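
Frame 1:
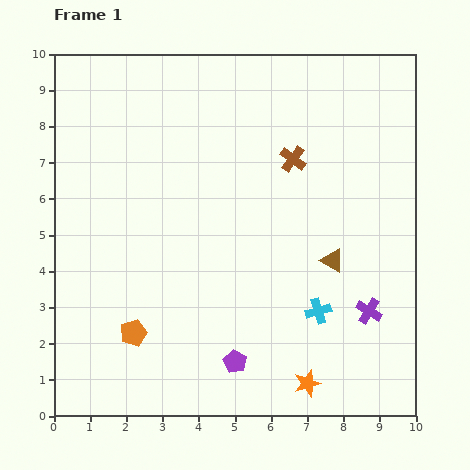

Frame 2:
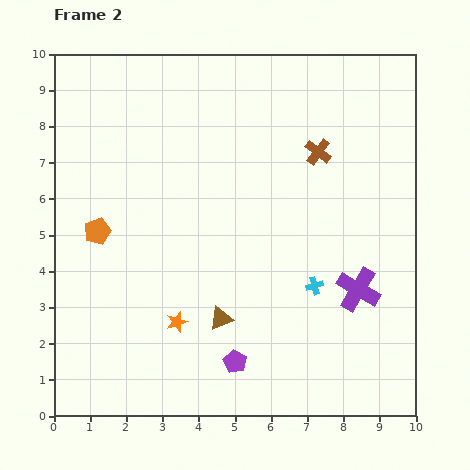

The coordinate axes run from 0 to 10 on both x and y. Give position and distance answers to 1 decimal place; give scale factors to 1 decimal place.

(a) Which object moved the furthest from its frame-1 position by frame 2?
the orange star

(moved 4.0; next 3.5)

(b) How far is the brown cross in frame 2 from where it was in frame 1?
0.7

The brown cross moved from (6.6, 7.1) to (7.3, 7.3), a distance of √(0.7² + 0.2²) ≈ 0.7.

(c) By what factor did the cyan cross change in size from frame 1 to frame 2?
0.7×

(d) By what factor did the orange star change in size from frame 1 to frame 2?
0.8×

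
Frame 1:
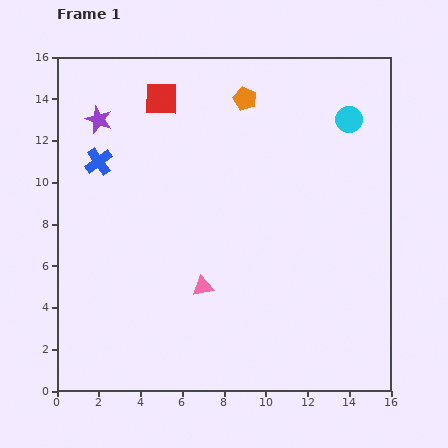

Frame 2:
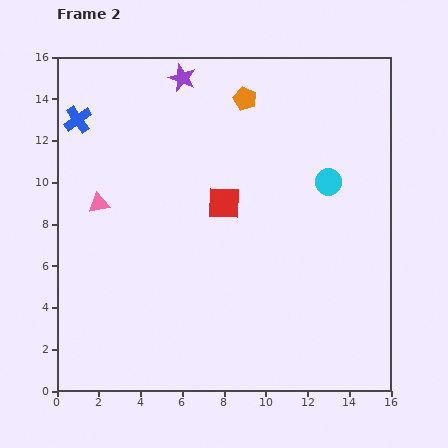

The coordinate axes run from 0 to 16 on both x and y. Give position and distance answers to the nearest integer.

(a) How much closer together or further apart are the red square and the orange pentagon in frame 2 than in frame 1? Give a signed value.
+1

Distance in frame 1: 4. Distance in frame 2: 5.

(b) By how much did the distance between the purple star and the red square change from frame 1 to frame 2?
+3

Distance in frame 1: 3. Distance in frame 2: 6.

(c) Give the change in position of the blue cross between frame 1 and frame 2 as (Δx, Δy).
(-1, 2)

The blue cross was at (2, 11) in frame 1 and (1, 13) in frame 2.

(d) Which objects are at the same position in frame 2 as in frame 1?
the orange pentagon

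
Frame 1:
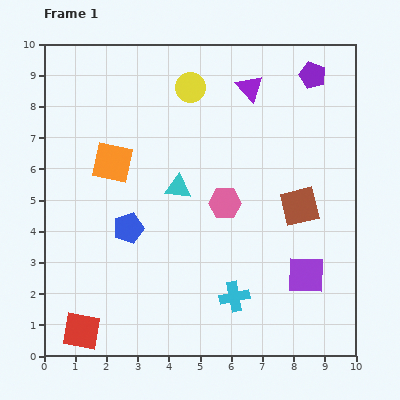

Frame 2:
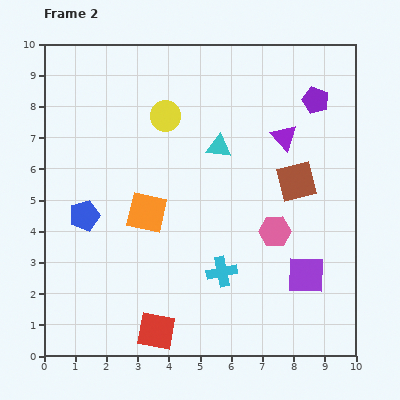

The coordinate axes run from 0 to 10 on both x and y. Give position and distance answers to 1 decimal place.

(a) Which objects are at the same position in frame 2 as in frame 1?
the purple square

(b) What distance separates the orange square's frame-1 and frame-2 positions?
1.9

The orange square moved from (2.2, 6.2) to (3.3, 4.6), a distance of √(1.1² + 1.6²) ≈ 1.9.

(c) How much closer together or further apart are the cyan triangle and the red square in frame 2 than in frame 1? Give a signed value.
+0.7

Distance in frame 1: 5.5. Distance in frame 2: 6.2.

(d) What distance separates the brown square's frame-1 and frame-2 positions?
0.8

The brown square moved from (8.2, 4.8) to (8.1, 5.6), a distance of √(0.1² + 0.8²) ≈ 0.8.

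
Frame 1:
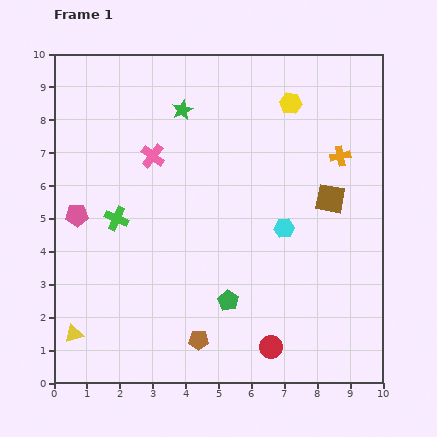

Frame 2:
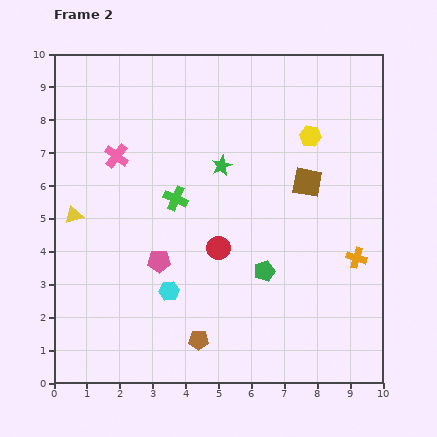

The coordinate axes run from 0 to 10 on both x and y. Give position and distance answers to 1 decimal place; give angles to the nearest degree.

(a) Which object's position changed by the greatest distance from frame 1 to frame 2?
the cyan hexagon

(moved 4.0; next 3.6)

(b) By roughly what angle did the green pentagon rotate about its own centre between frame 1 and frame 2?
24° clockwise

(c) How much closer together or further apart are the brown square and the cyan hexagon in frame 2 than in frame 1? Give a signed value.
+3.6

Distance in frame 1: 1.7. Distance in frame 2: 5.3.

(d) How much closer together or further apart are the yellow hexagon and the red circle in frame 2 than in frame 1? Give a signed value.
-3.0

Distance in frame 1: 7.4. Distance in frame 2: 4.4.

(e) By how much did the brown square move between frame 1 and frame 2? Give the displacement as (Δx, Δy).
(-0.7, 0.5)

The brown square was at (8.4, 5.6) in frame 1 and (7.7, 6.1) in frame 2.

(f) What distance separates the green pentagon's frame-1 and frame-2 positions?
1.4

The green pentagon moved from (5.3, 2.5) to (6.4, 3.4), a distance of √(1.1² + 0.9²) ≈ 1.4.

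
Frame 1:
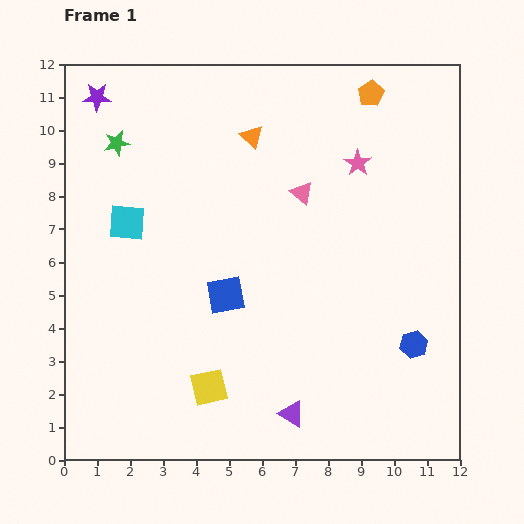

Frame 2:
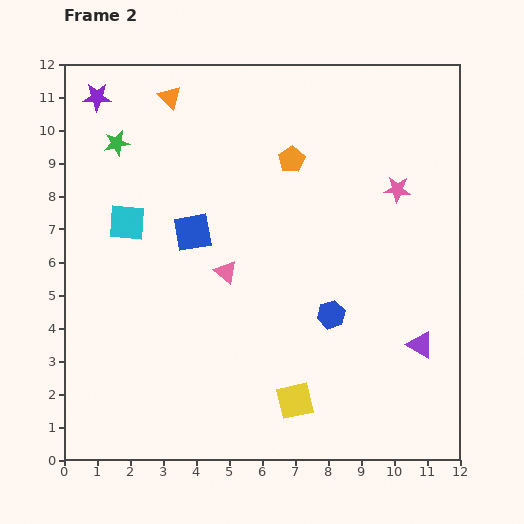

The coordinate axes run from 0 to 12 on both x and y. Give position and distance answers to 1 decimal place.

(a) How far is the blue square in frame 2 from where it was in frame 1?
2.1

The blue square moved from (4.9, 5.0) to (3.9, 6.9), a distance of √(1.0² + 1.9²) ≈ 2.1.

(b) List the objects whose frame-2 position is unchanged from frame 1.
the cyan square, the purple star, the green star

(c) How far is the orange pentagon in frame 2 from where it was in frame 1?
3.1

The orange pentagon moved from (9.3, 11.1) to (6.9, 9.1), a distance of √(2.4² + 2.0²) ≈ 3.1.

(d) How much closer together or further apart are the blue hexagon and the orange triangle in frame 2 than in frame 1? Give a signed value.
+0.2

Distance in frame 1: 8.0. Distance in frame 2: 8.2.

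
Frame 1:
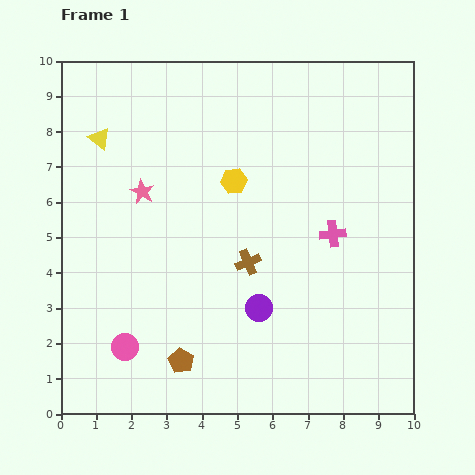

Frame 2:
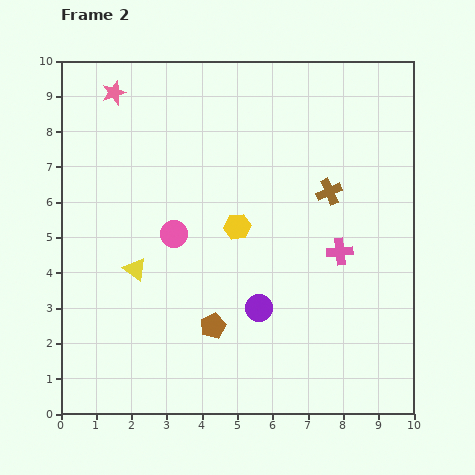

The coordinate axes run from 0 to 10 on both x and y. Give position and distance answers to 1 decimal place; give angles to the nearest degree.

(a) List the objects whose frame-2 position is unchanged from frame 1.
the purple circle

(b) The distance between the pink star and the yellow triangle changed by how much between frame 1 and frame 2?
+3.1

Distance in frame 1: 1.9. Distance in frame 2: 5.0.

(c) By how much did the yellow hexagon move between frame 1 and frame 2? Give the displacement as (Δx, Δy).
(0.1, -1.3)

The yellow hexagon was at (4.9, 6.6) in frame 1 and (5.0, 5.3) in frame 2.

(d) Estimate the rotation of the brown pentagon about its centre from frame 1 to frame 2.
21° clockwise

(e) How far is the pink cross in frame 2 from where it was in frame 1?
0.5

The pink cross moved from (7.7, 5.1) to (7.9, 4.6), a distance of √(0.2² + 0.5²) ≈ 0.5.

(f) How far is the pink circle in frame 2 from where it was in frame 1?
3.5

The pink circle moved from (1.8, 1.9) to (3.2, 5.1), a distance of √(1.4² + 3.2²) ≈ 3.5.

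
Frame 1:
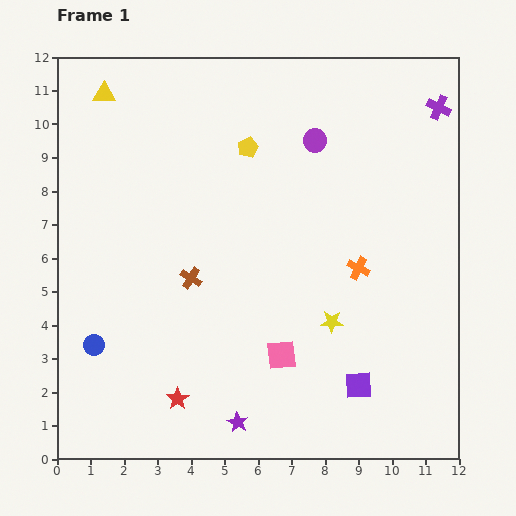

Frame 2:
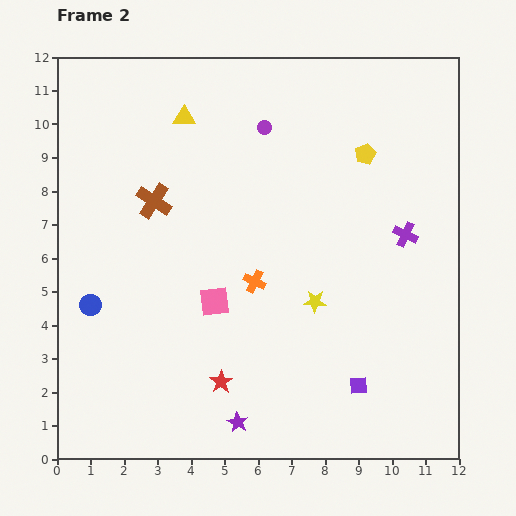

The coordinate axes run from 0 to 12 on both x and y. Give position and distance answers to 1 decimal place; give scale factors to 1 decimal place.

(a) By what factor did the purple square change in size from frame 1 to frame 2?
0.6×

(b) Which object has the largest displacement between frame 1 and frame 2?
the purple cross

(moved 3.9; next 3.5)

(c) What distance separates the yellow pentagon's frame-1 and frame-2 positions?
3.5

The yellow pentagon moved from (5.7, 9.3) to (9.2, 9.1), a distance of √(3.5² + 0.2²) ≈ 3.5.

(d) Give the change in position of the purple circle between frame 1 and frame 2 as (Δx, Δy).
(-1.5, 0.4)

The purple circle was at (7.7, 9.5) in frame 1 and (6.2, 9.9) in frame 2.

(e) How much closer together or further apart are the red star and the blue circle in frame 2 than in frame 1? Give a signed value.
+1.5

Distance in frame 1: 3.0. Distance in frame 2: 4.5.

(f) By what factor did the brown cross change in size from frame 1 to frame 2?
1.7×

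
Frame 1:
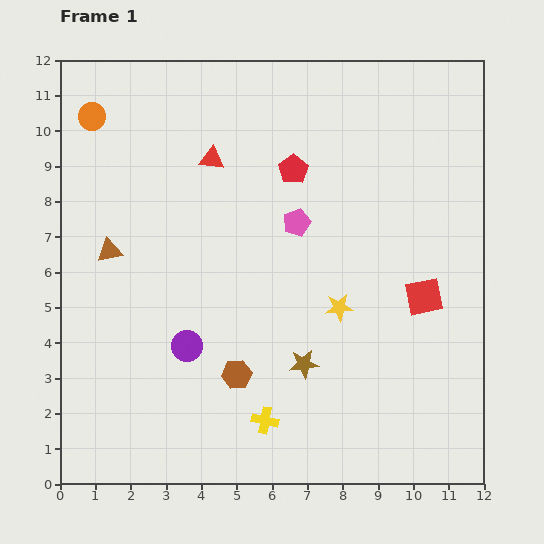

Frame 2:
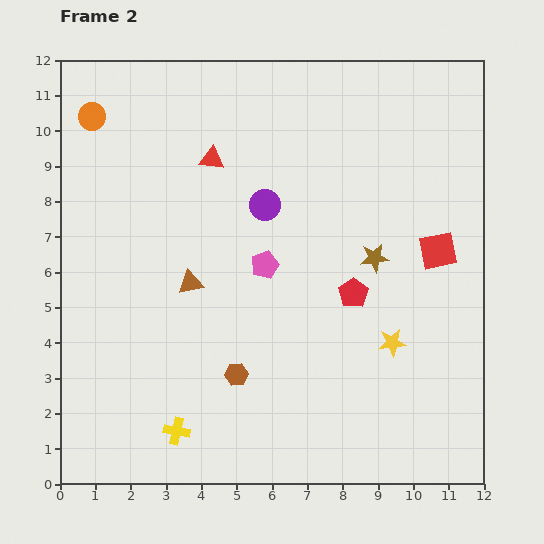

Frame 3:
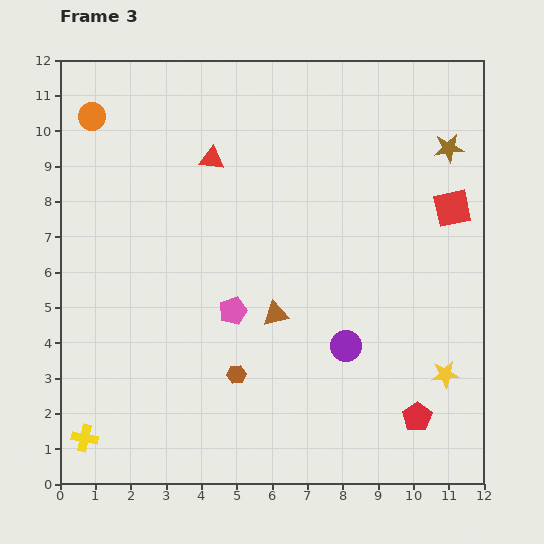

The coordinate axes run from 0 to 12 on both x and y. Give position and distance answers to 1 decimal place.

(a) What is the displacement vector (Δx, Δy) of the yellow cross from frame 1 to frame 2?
(-2.5, -0.3)

The yellow cross was at (5.8, 1.8) in frame 1 and (3.3, 1.5) in frame 2.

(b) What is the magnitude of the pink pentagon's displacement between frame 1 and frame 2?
1.5

The pink pentagon moved from (6.7, 7.4) to (5.8, 6.2), a distance of √(0.9² + 1.2²) ≈ 1.5.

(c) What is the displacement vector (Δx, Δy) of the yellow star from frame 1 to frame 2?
(1.5, -1.0)

The yellow star was at (7.9, 5.0) in frame 1 and (9.4, 4.0) in frame 2.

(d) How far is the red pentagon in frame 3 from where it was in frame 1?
7.8

The red pentagon moved from (6.6, 8.9) to (10.1, 1.9), a distance of √(3.5² + 7.0²) ≈ 7.8.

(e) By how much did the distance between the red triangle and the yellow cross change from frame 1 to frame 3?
+1.1

Distance in frame 1: 7.6. Distance in frame 3: 8.7.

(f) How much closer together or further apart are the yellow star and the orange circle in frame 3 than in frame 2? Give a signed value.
+1.8

Distance in frame 2: 10.6. Distance in frame 3: 12.4.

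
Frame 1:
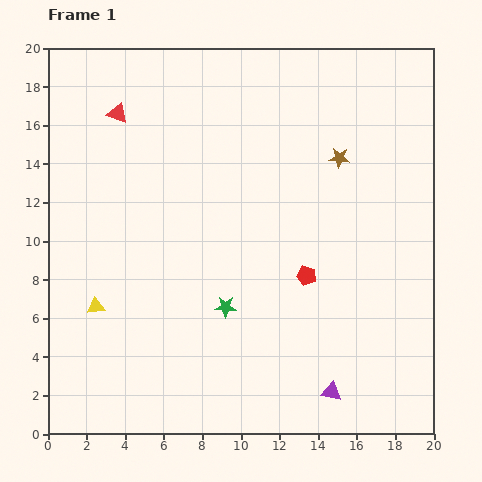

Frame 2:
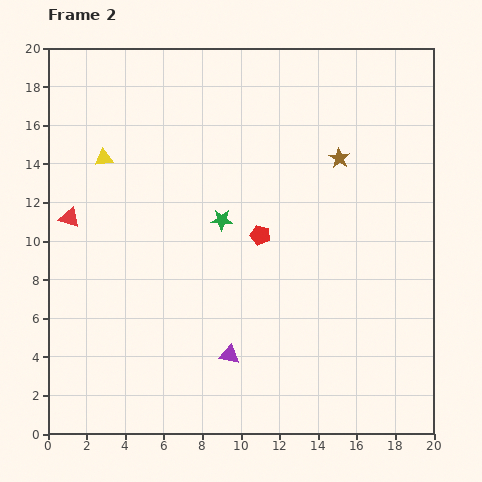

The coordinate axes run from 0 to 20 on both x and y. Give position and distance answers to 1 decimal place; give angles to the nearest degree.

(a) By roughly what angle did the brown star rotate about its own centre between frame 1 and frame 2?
27° clockwise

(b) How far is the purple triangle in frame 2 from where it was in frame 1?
5.6

The purple triangle moved from (14.7, 2.2) to (9.4, 4.1), a distance of √(5.3² + 1.9²) ≈ 5.6.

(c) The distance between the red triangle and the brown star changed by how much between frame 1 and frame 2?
+2.6

Distance in frame 1: 11.7. Distance in frame 2: 14.3.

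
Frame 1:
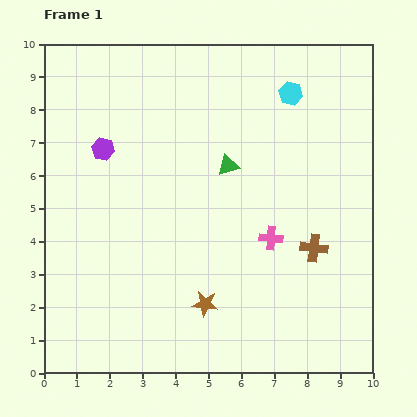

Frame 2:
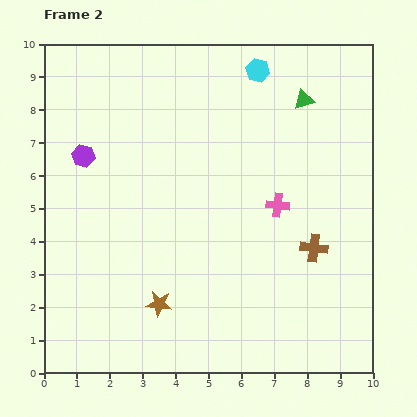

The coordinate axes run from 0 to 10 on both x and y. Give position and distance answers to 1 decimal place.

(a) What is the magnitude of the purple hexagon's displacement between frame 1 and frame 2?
0.6

The purple hexagon moved from (1.8, 6.8) to (1.2, 6.6), a distance of √(0.6² + 0.2²) ≈ 0.6.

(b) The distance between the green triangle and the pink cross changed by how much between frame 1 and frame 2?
+0.7

Distance in frame 1: 2.6. Distance in frame 2: 3.3.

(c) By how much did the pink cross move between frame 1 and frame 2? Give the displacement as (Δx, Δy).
(0.2, 1.0)

The pink cross was at (6.9, 4.1) in frame 1 and (7.1, 5.1) in frame 2.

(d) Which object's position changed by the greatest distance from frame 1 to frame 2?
the green triangle

(moved 3.0; next 1.4)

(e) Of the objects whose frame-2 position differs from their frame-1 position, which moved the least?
the purple hexagon

(moved 0.6)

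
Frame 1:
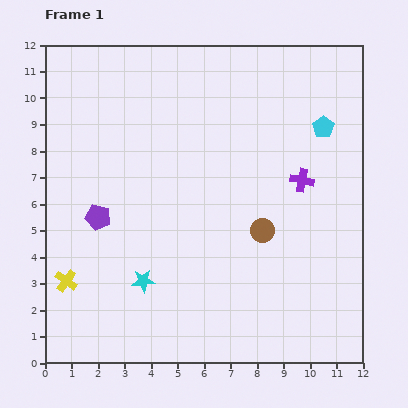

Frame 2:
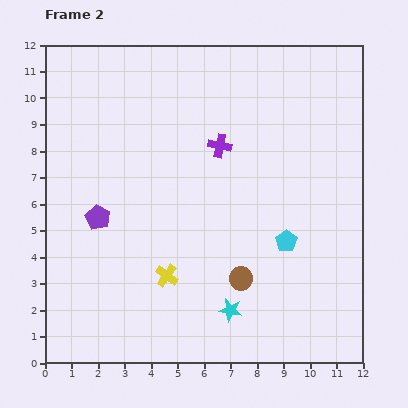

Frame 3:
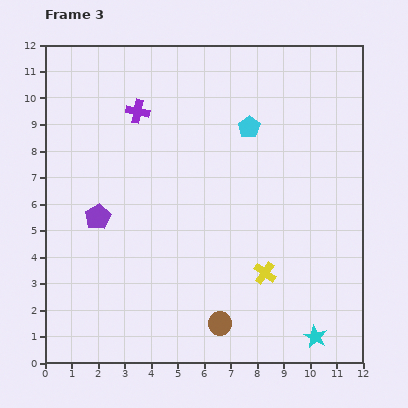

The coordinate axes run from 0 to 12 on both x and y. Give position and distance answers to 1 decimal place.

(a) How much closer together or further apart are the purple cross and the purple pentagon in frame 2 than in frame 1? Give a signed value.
-2.5

Distance in frame 1: 7.8. Distance in frame 2: 5.3.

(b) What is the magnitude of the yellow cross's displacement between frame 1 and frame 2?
3.8

The yellow cross moved from (0.8, 3.1) to (4.6, 3.3), a distance of √(3.8² + 0.2²) ≈ 3.8.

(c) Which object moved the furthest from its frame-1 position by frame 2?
the cyan pentagon

(moved 4.5; next 3.8)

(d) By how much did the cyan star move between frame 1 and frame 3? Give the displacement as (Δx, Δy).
(6.5, -2.1)

The cyan star was at (3.7, 3.1) in frame 1 and (10.2, 1.0) in frame 3.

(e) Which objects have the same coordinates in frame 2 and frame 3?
the purple pentagon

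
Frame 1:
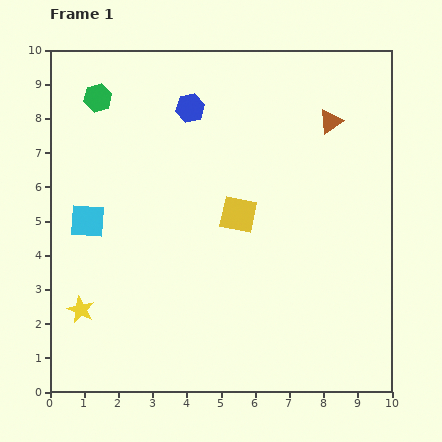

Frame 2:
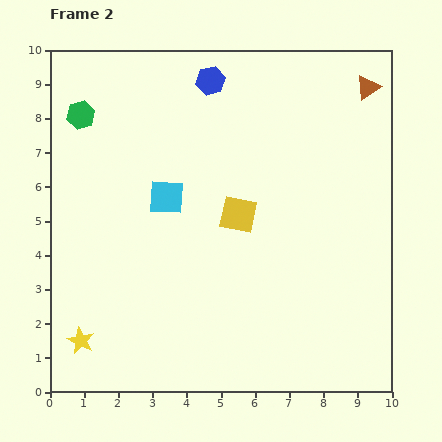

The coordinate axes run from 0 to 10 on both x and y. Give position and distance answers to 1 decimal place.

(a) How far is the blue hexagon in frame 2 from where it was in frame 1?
1.0

The blue hexagon moved from (4.1, 8.3) to (4.7, 9.1), a distance of √(0.6² + 0.8²) ≈ 1.0.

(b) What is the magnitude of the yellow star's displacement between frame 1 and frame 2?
0.9

The yellow star moved from (0.9, 2.4) to (0.9, 1.5), a distance of √(0.0² + 0.9²) ≈ 0.9.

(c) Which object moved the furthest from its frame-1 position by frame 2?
the cyan square

(moved 2.4; next 1.5)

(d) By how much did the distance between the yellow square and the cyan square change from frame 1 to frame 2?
-2.2

Distance in frame 1: 4.4. Distance in frame 2: 2.2.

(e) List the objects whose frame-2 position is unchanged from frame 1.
the yellow square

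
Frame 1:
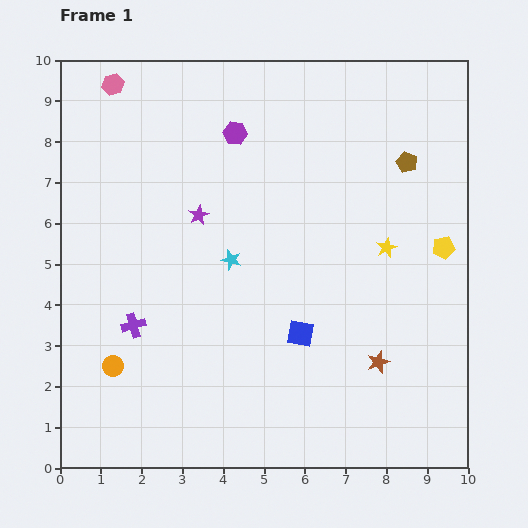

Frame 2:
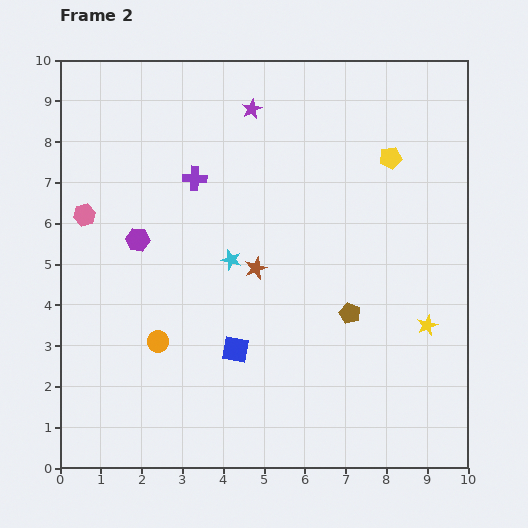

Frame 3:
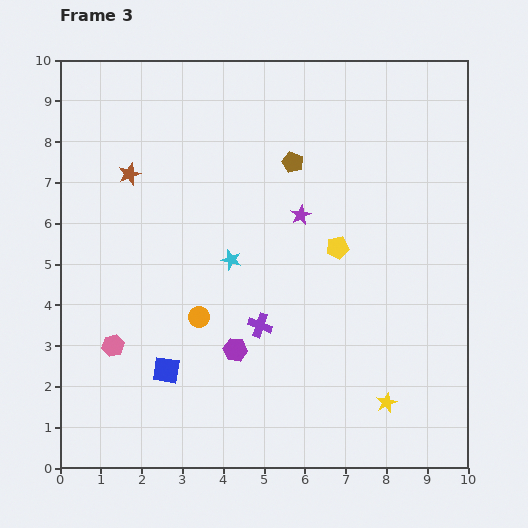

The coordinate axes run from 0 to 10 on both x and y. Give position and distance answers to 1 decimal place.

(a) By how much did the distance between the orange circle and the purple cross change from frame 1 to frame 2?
+3.0

Distance in frame 1: 1.1. Distance in frame 2: 4.1.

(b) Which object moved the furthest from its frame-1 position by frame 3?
the brown star

(moved 7.6; next 6.4)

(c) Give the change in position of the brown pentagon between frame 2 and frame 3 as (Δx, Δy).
(-1.4, 3.7)

The brown pentagon was at (7.1, 3.8) in frame 2 and (5.7, 7.5) in frame 3.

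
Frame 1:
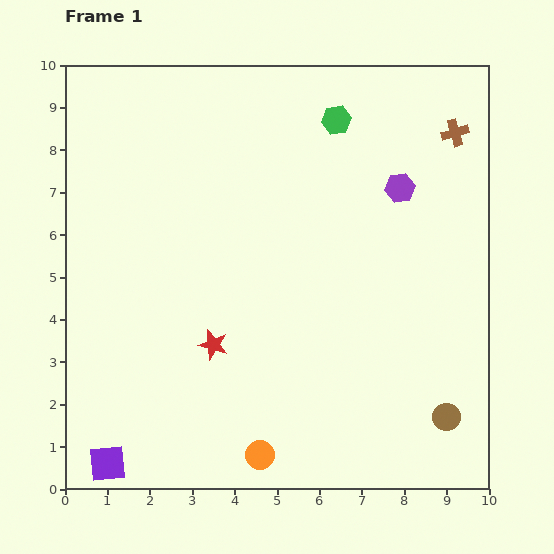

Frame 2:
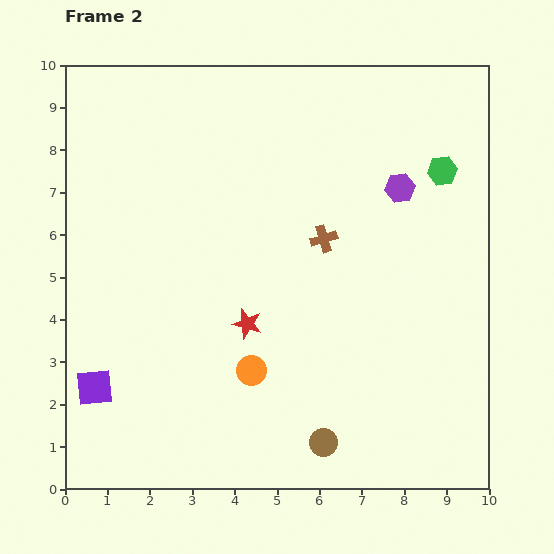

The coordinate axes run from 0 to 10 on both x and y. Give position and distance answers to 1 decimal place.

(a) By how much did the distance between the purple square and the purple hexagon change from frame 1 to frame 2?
-0.9

Distance in frame 1: 9.5. Distance in frame 2: 8.6.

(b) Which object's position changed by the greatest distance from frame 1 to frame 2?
the brown cross

(moved 4.0; next 3.0)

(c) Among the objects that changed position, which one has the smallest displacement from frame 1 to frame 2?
the red star

(moved 0.9)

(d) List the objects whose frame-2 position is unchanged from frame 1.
the purple hexagon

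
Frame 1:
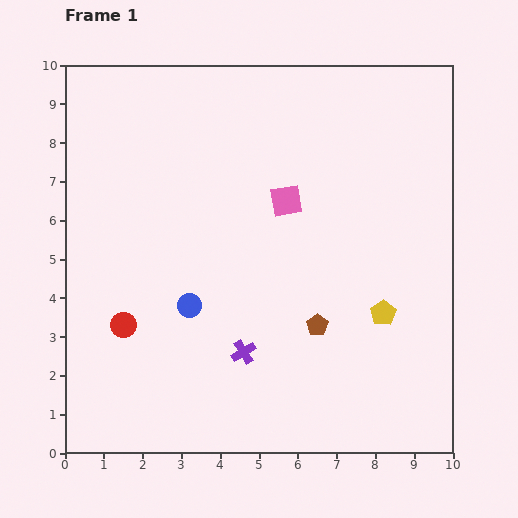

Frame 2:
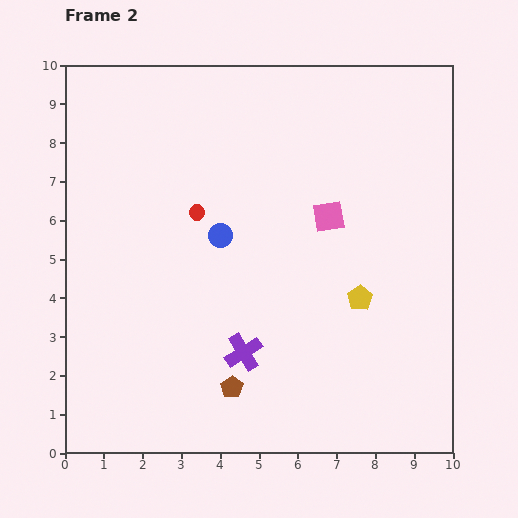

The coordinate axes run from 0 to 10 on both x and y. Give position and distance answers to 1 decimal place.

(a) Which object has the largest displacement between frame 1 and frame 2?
the red circle

(moved 3.5; next 2.7)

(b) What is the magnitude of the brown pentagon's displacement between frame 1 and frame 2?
2.7

The brown pentagon moved from (6.5, 3.3) to (4.3, 1.7), a distance of √(2.2² + 1.6²) ≈ 2.7.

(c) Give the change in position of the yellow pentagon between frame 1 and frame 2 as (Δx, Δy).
(-0.6, 0.4)

The yellow pentagon was at (8.2, 3.6) in frame 1 and (7.6, 4.0) in frame 2.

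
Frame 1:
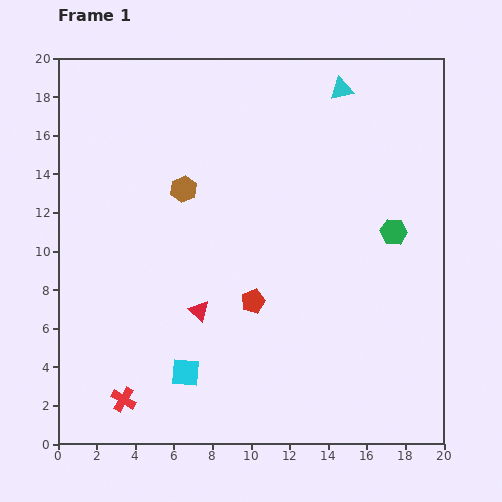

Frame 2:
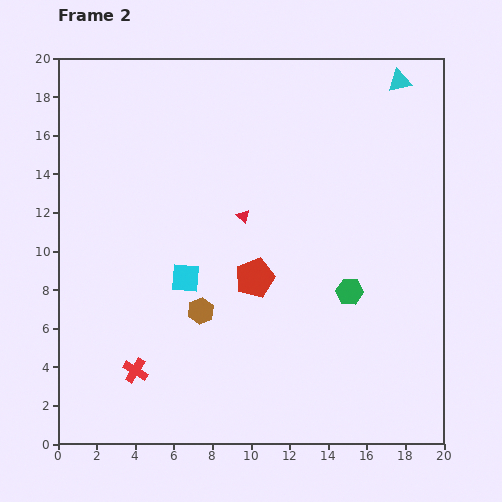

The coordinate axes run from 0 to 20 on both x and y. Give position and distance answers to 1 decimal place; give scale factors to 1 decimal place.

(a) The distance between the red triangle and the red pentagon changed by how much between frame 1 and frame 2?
+0.5

Distance in frame 1: 2.8. Distance in frame 2: 3.3.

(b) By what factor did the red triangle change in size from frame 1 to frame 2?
0.6×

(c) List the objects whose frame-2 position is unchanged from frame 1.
none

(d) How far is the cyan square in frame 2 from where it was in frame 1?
4.9

The cyan square moved from (6.6, 3.7) to (6.6, 8.6), a distance of √(0.0² + 4.9²) ≈ 4.9.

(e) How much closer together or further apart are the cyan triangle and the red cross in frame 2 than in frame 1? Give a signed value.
+0.6

Distance in frame 1: 19.7. Distance in frame 2: 20.3.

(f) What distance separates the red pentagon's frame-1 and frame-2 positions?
1.2

The red pentagon moved from (10.1, 7.4) to (10.2, 8.6), a distance of √(0.1² + 1.2²) ≈ 1.2.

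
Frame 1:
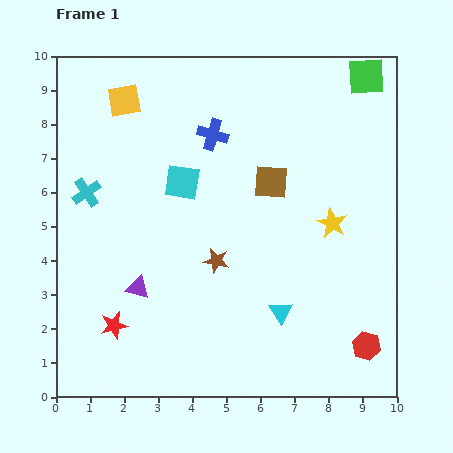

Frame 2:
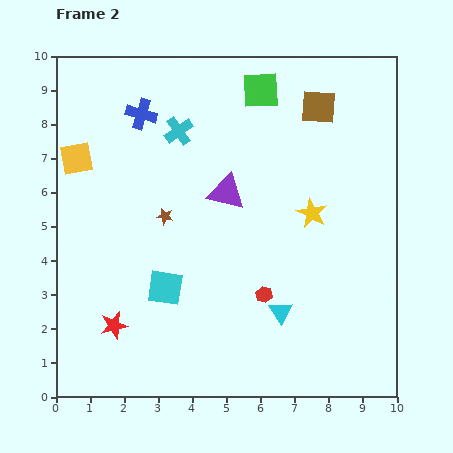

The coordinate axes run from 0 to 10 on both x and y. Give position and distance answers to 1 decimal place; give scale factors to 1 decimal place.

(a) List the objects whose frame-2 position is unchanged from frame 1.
the red star, the cyan triangle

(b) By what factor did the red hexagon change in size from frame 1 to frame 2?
0.6×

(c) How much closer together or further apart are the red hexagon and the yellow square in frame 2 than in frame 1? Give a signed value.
-3.3

Distance in frame 1: 10.1. Distance in frame 2: 6.8.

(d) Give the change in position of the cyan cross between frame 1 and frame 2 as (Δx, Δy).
(2.7, 1.8)

The cyan cross was at (0.9, 6.0) in frame 1 and (3.6, 7.8) in frame 2.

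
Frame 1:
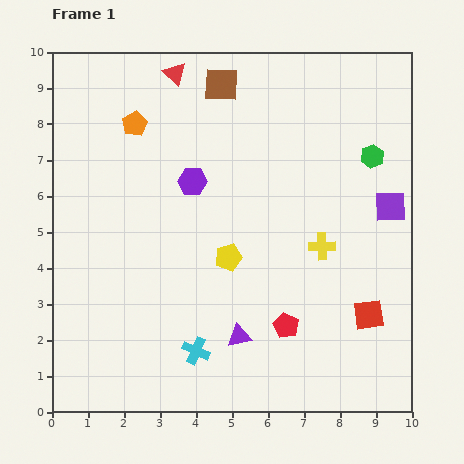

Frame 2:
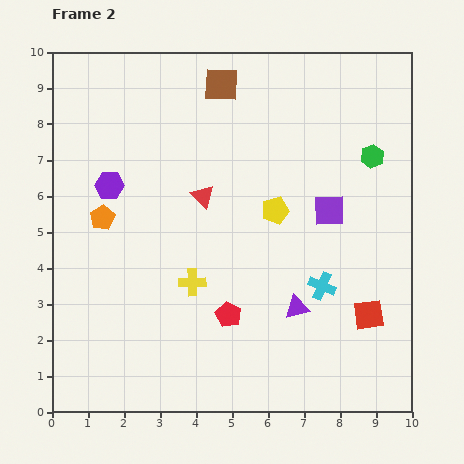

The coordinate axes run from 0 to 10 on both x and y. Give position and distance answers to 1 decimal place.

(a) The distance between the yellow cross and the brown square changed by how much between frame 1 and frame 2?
+0.3

Distance in frame 1: 5.3. Distance in frame 2: 5.6.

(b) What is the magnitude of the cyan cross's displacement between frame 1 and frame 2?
3.9

The cyan cross moved from (4.0, 1.7) to (7.5, 3.5), a distance of √(3.5² + 1.8²) ≈ 3.9.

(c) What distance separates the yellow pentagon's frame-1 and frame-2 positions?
1.8

The yellow pentagon moved from (4.9, 4.3) to (6.2, 5.6), a distance of √(1.3² + 1.3²) ≈ 1.8.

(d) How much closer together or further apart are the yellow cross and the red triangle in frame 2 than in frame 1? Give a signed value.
-3.9

Distance in frame 1: 6.3. Distance in frame 2: 2.4.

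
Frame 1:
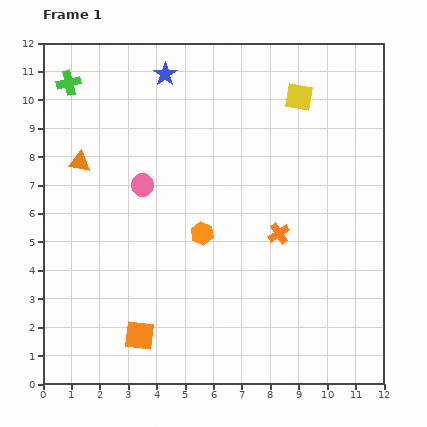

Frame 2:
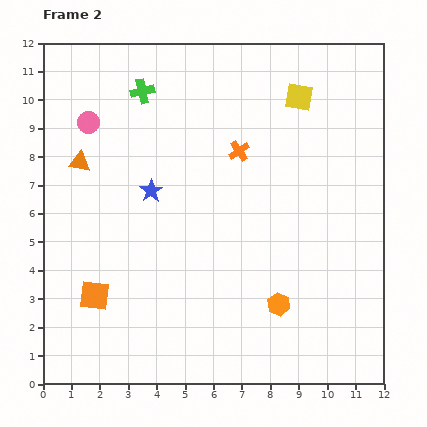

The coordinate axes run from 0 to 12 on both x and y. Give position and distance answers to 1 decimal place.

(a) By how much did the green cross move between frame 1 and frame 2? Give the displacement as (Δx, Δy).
(2.6, -0.3)

The green cross was at (0.9, 10.6) in frame 1 and (3.5, 10.3) in frame 2.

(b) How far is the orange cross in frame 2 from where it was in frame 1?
3.2

The orange cross moved from (8.3, 5.3) to (6.9, 8.2), a distance of √(1.4² + 2.9²) ≈ 3.2.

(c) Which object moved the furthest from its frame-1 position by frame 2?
the blue star

(moved 4.1; next 3.7)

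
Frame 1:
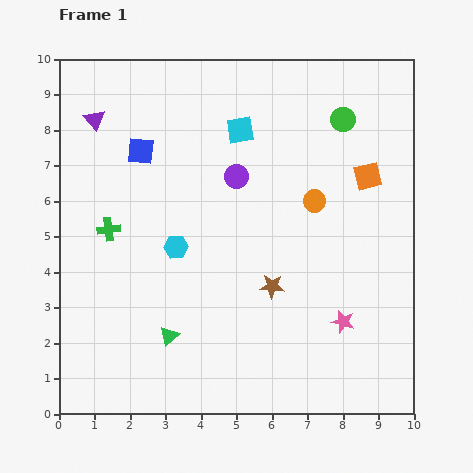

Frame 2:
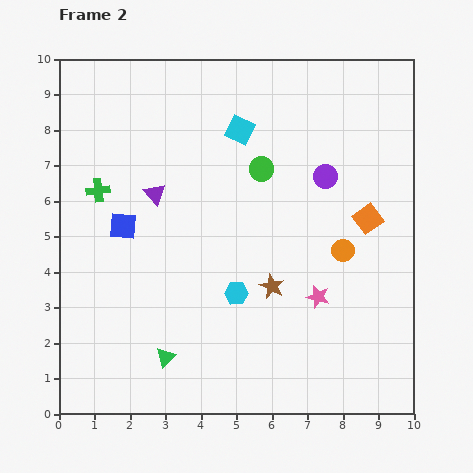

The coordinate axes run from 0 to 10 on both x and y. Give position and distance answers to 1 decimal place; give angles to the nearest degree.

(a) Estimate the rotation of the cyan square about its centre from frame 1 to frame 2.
33° clockwise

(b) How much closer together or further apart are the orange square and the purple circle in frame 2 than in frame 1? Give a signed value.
-2.0

Distance in frame 1: 3.7. Distance in frame 2: 1.7.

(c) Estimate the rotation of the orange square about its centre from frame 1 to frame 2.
23° counter-clockwise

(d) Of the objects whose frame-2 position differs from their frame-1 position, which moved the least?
the green triangle

(moved 0.6)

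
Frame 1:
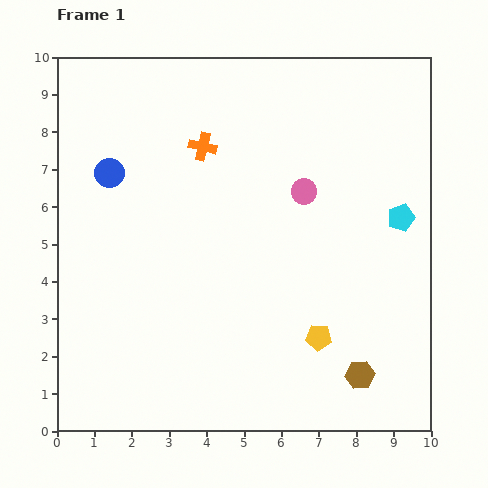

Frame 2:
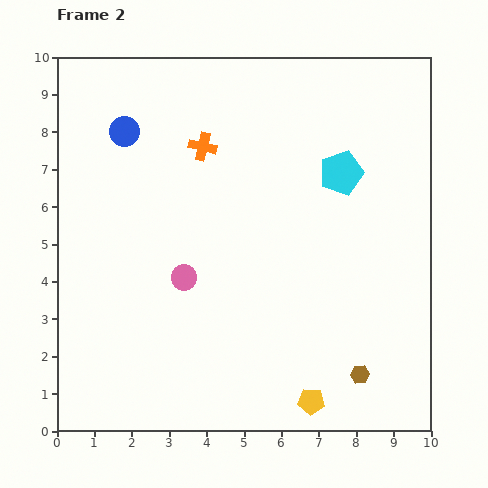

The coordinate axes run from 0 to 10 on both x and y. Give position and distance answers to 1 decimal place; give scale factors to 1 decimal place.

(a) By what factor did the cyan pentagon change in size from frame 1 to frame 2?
1.6×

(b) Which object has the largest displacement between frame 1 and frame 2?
the pink circle

(moved 3.9; next 2.0)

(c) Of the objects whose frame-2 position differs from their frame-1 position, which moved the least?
the blue circle

(moved 1.2)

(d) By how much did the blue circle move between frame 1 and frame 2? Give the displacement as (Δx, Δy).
(0.4, 1.1)

The blue circle was at (1.4, 6.9) in frame 1 and (1.8, 8.0) in frame 2.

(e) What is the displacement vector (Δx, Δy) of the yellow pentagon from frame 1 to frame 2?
(-0.2, -1.7)

The yellow pentagon was at (7.0, 2.5) in frame 1 and (6.8, 0.8) in frame 2.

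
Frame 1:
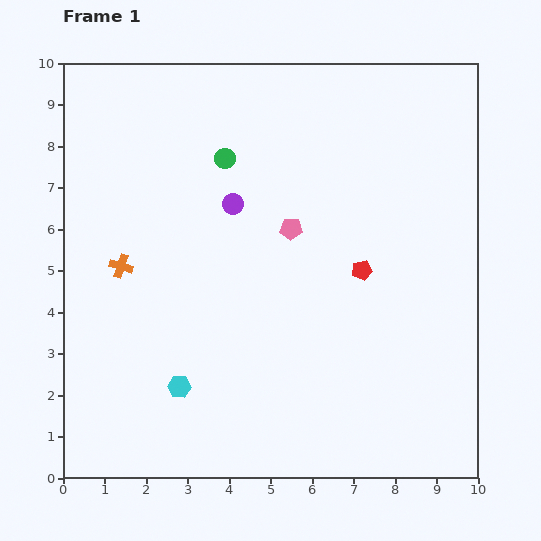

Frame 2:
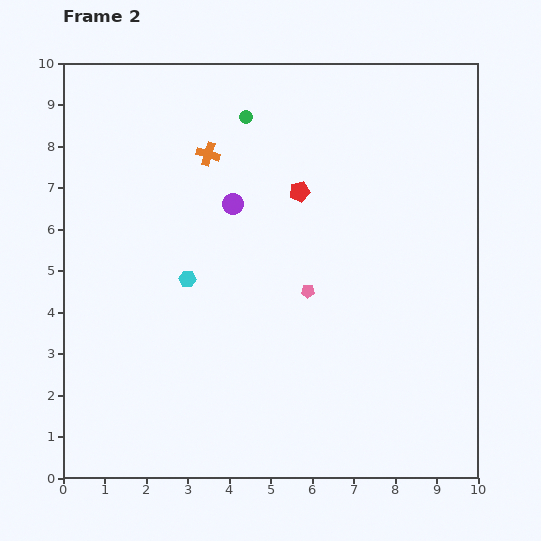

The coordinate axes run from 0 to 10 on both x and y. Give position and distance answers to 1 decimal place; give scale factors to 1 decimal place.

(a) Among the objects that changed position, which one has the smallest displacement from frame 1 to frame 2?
the green circle

(moved 1.1)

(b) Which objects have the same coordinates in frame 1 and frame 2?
the purple circle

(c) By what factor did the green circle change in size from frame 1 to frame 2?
0.6×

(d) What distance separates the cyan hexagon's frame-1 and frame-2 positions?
2.6

The cyan hexagon moved from (2.8, 2.2) to (3.0, 4.8), a distance of √(0.2² + 2.6²) ≈ 2.6.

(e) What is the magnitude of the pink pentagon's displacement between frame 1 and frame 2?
1.6

The pink pentagon moved from (5.5, 6.0) to (5.9, 4.5), a distance of √(0.4² + 1.5²) ≈ 1.6.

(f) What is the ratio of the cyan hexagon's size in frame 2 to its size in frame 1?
0.7×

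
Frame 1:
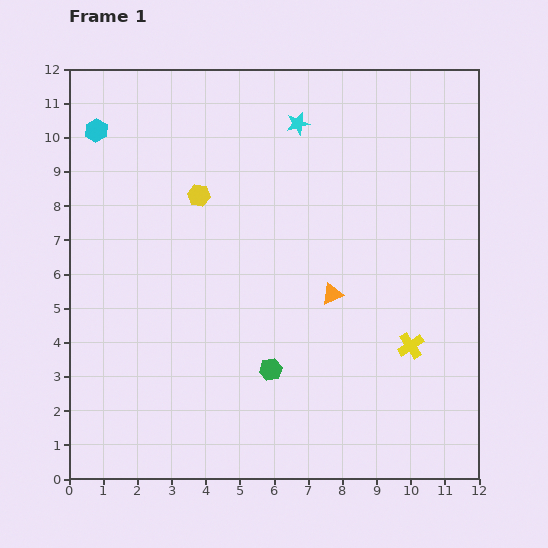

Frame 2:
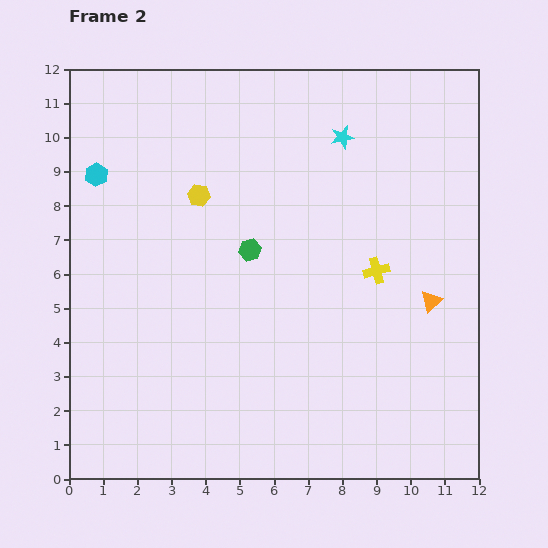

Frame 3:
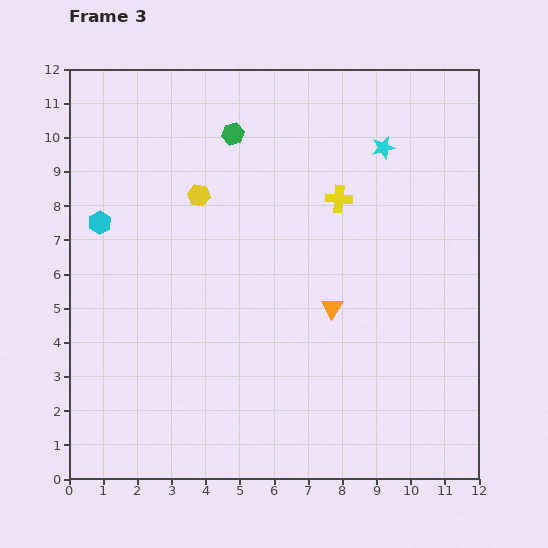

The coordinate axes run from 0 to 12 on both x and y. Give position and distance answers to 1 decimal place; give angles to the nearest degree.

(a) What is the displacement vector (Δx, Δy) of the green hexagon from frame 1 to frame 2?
(-0.6, 3.5)

The green hexagon was at (5.9, 3.2) in frame 1 and (5.3, 6.7) in frame 2.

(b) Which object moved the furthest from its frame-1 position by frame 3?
the green hexagon

(moved 7.0; next 4.8)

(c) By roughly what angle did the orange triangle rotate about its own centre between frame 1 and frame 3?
36° counter-clockwise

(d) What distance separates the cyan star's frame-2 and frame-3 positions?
1.2

The cyan star moved from (8.0, 10.0) to (9.2, 9.7), a distance of √(1.2² + 0.3²) ≈ 1.2.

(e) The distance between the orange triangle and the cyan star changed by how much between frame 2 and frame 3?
-0.6

Distance in frame 2: 5.5. Distance in frame 3: 4.9.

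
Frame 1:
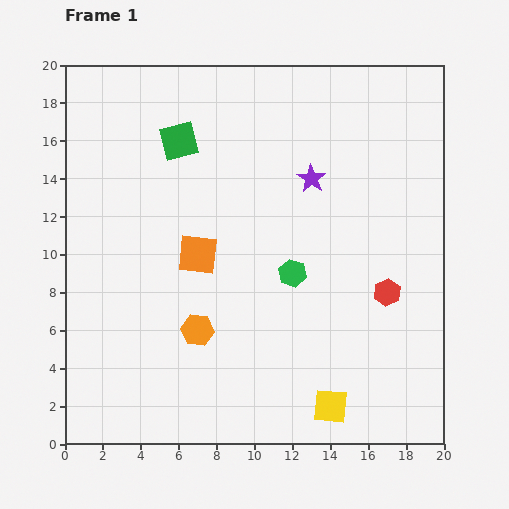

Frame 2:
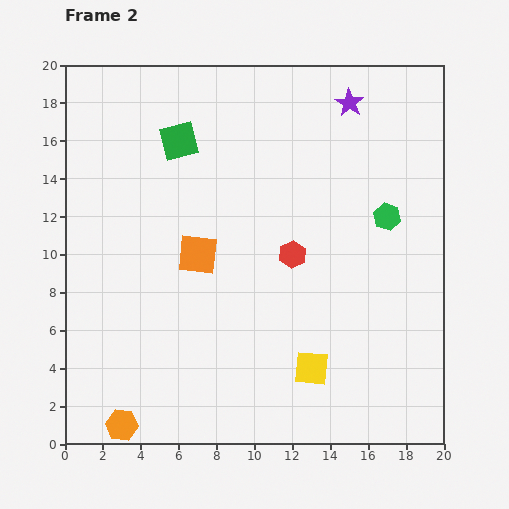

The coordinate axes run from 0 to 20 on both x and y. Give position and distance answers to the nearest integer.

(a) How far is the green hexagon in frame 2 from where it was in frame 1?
6

The green hexagon moved from (12, 9) to (17, 12), a distance of √(5² + 3²) ≈ 6.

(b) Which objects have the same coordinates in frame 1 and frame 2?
the orange square, the green square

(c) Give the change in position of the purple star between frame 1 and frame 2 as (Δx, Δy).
(2, 4)

The purple star was at (13, 14) in frame 1 and (15, 18) in frame 2.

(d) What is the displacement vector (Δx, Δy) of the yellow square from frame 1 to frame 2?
(-1, 2)

The yellow square was at (14, 2) in frame 1 and (13, 4) in frame 2.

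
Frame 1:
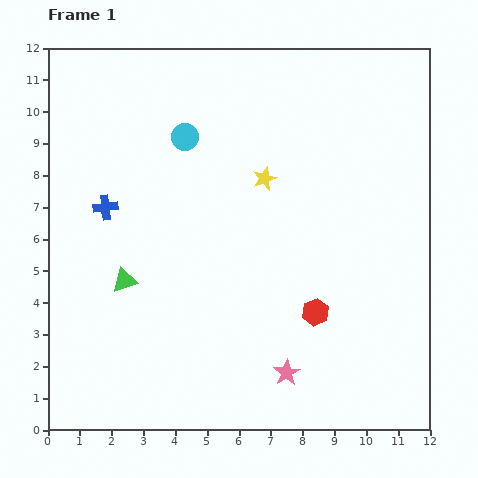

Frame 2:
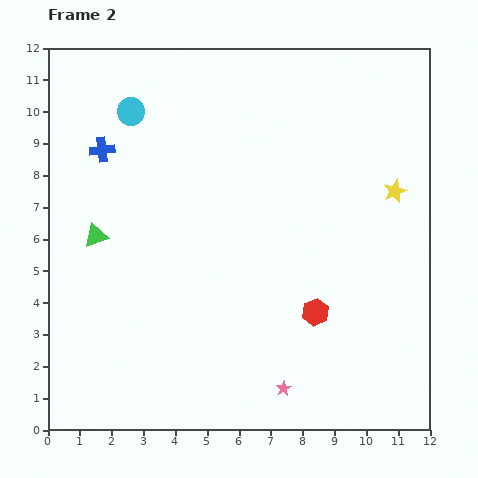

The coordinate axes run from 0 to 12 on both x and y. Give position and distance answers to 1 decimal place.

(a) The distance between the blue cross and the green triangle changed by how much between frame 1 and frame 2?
+0.3

Distance in frame 1: 2.4. Distance in frame 2: 2.7.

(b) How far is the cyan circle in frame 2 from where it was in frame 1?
1.9

The cyan circle moved from (4.3, 9.2) to (2.6, 10.0), a distance of √(1.7² + 0.8²) ≈ 1.9.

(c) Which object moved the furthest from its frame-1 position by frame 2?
the yellow star

(moved 4.1; next 1.9)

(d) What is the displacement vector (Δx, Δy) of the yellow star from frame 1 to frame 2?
(4.1, -0.4)

The yellow star was at (6.8, 7.9) in frame 1 and (10.9, 7.5) in frame 2.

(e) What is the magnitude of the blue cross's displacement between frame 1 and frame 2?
1.8

The blue cross moved from (1.8, 7.0) to (1.7, 8.8), a distance of √(0.1² + 1.8²) ≈ 1.8.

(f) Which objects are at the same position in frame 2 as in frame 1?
the red hexagon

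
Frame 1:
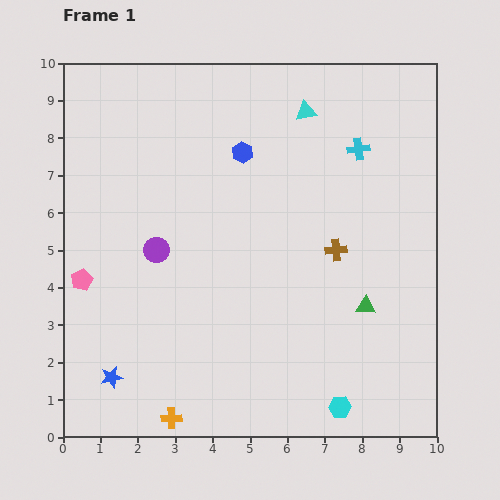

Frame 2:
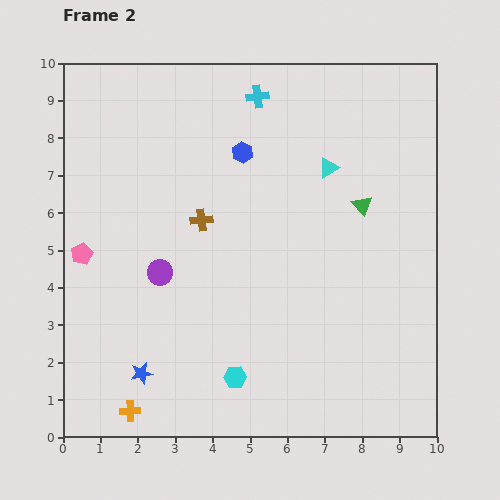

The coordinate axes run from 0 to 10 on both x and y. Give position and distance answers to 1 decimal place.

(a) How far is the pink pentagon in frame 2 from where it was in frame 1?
0.7

The pink pentagon moved from (0.5, 4.2) to (0.5, 4.9), a distance of √(0.0² + 0.7²) ≈ 0.7.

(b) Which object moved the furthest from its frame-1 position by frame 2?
the brown cross

(moved 3.7; next 3.0)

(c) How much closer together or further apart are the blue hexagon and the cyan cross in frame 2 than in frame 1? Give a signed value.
-1.5

Distance in frame 1: 3.1. Distance in frame 2: 1.6.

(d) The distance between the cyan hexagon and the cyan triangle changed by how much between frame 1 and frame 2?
-1.9

Distance in frame 1: 8.0. Distance in frame 2: 6.1.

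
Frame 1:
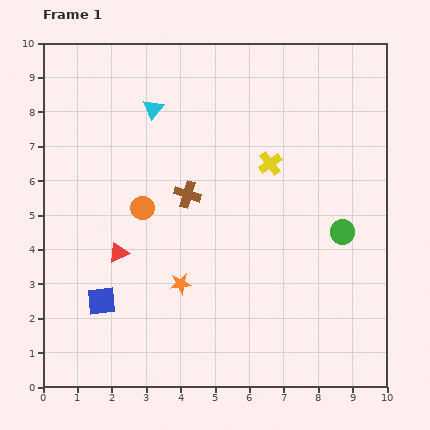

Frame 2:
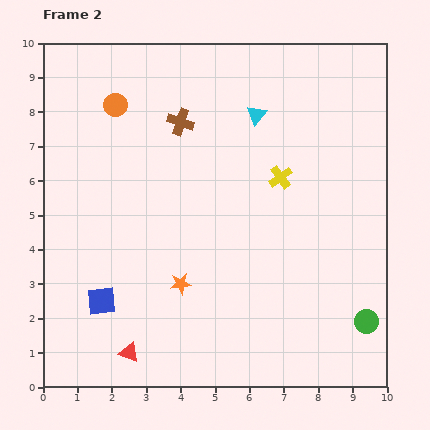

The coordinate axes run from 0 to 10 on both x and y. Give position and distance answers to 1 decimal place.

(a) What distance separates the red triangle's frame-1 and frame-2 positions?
2.9

The red triangle moved from (2.2, 3.9) to (2.5, 1.0), a distance of √(0.3² + 2.9²) ≈ 2.9.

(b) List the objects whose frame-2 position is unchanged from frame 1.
the orange star, the blue square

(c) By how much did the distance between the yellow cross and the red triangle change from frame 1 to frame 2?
+1.6

Distance in frame 1: 5.1. Distance in frame 2: 6.7.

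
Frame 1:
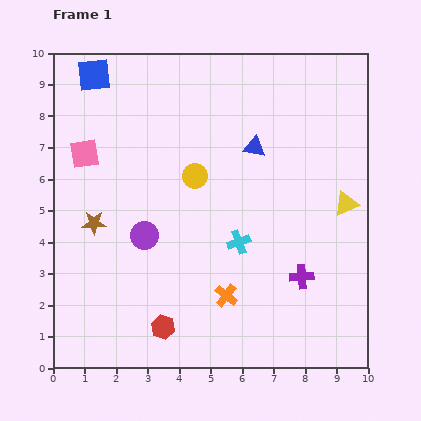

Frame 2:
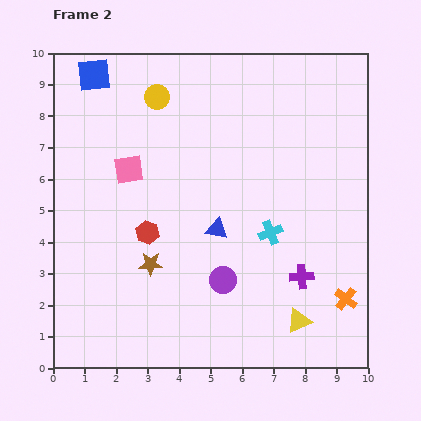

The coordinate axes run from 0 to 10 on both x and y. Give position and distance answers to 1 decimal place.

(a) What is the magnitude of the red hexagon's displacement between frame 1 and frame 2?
3.0

The red hexagon moved from (3.5, 1.3) to (3.0, 4.3), a distance of √(0.5² + 3.0²) ≈ 3.0.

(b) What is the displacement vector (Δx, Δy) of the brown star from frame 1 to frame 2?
(1.8, -1.3)

The brown star was at (1.3, 4.6) in frame 1 and (3.1, 3.3) in frame 2.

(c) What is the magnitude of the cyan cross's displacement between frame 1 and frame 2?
1.0

The cyan cross moved from (5.9, 4.0) to (6.9, 4.3), a distance of √(1.0² + 0.3²) ≈ 1.0.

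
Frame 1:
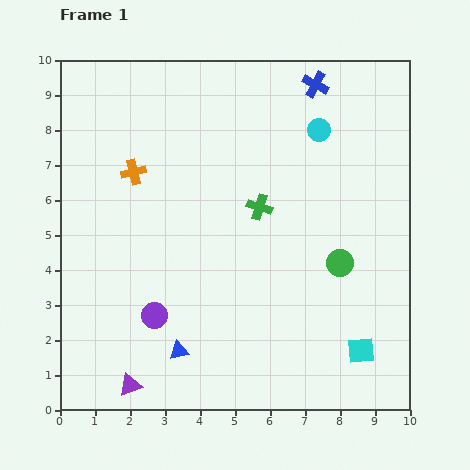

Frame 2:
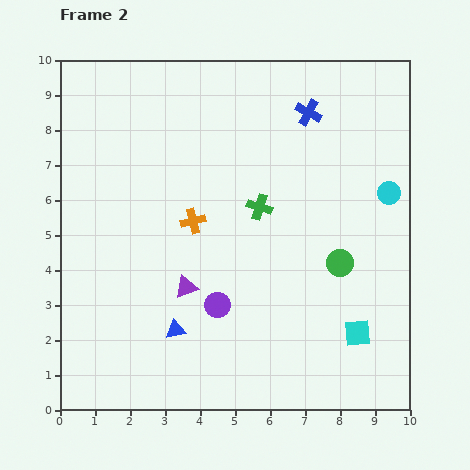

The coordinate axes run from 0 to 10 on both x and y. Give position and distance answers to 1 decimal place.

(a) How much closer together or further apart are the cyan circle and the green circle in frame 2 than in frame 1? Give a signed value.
-1.4

Distance in frame 1: 3.8. Distance in frame 2: 2.4.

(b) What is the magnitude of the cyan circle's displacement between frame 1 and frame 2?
2.7

The cyan circle moved from (7.4, 8.0) to (9.4, 6.2), a distance of √(2.0² + 1.8²) ≈ 2.7.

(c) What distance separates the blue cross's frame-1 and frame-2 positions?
0.8

The blue cross moved from (7.3, 9.3) to (7.1, 8.5), a distance of √(0.2² + 0.8²) ≈ 0.8.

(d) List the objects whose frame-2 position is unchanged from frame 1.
the green circle, the green cross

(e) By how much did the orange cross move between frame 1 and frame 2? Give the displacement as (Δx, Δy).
(1.7, -1.4)

The orange cross was at (2.1, 6.8) in frame 1 and (3.8, 5.4) in frame 2.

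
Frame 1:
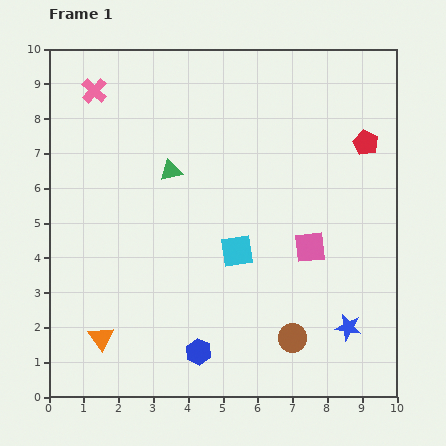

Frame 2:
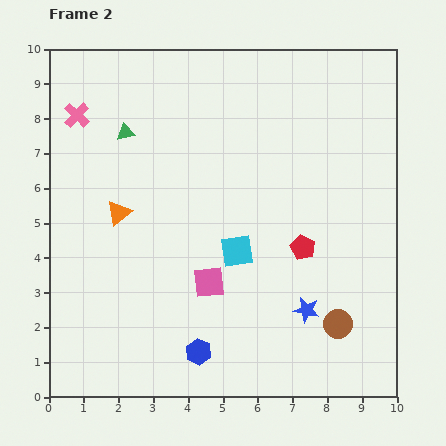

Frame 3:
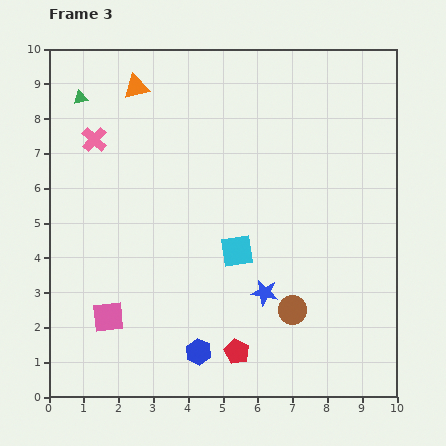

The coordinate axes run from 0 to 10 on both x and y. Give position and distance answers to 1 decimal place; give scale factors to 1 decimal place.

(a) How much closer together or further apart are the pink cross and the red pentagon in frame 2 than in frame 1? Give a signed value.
-0.4

Distance in frame 1: 7.9. Distance in frame 2: 7.5.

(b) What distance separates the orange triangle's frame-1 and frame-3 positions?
7.3

The orange triangle moved from (1.5, 1.7) to (2.5, 8.9), a distance of √(1.0² + 7.2²) ≈ 7.3.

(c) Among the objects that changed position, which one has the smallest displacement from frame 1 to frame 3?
the brown circle

(moved 0.8)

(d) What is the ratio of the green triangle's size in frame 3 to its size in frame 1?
0.7×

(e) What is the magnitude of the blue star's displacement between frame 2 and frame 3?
1.3

The blue star moved from (7.4, 2.5) to (6.2, 3.0), a distance of √(1.2² + 0.5²) ≈ 1.3.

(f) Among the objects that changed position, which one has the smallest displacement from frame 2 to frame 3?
the pink cross

(moved 0.9)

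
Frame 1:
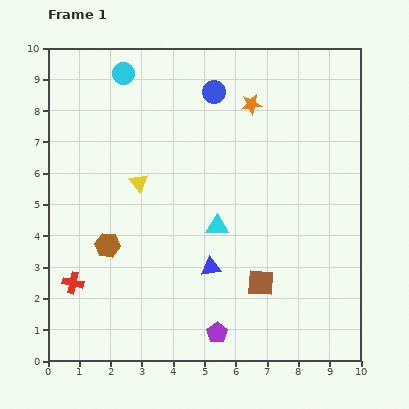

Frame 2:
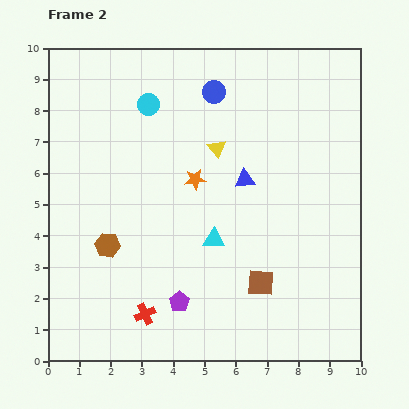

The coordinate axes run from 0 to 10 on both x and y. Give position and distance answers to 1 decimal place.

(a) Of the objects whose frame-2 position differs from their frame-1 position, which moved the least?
the cyan triangle

(moved 0.4)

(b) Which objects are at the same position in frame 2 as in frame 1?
the brown square, the brown hexagon, the blue circle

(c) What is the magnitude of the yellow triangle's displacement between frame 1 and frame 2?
2.7

The yellow triangle moved from (2.9, 5.7) to (5.4, 6.8), a distance of √(2.5² + 1.1²) ≈ 2.7.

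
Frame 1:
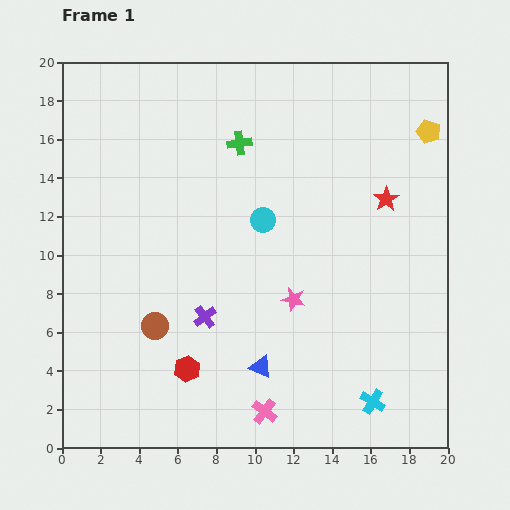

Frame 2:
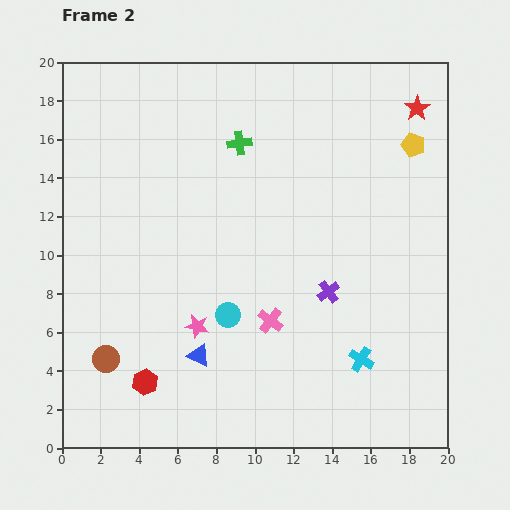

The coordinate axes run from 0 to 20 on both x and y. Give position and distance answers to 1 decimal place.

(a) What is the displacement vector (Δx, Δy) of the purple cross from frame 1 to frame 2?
(6.4, 1.3)

The purple cross was at (7.4, 6.8) in frame 1 and (13.8, 8.1) in frame 2.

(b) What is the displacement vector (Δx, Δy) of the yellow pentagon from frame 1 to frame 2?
(-0.8, -0.7)

The yellow pentagon was at (19.0, 16.4) in frame 1 and (18.2, 15.7) in frame 2.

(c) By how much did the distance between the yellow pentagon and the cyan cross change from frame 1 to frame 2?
-2.9

Distance in frame 1: 14.3. Distance in frame 2: 11.4.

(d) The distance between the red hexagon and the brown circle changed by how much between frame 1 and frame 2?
-0.5

Distance in frame 1: 2.8. Distance in frame 2: 2.3.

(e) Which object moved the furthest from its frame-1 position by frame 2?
the purple cross

(moved 6.5; next 5.2)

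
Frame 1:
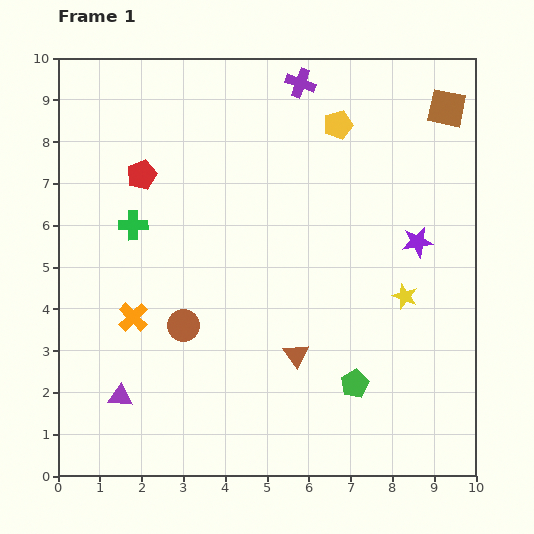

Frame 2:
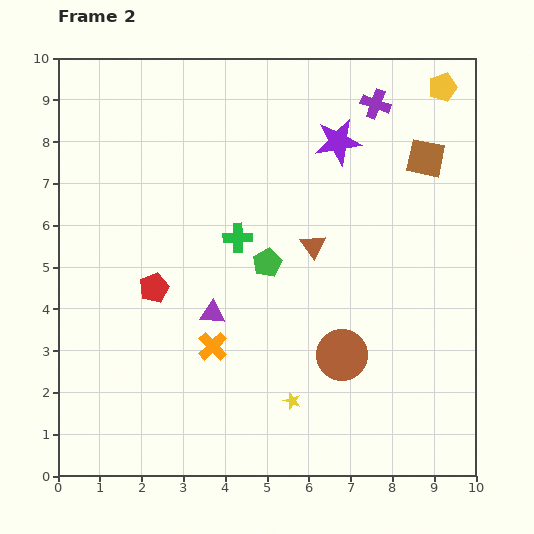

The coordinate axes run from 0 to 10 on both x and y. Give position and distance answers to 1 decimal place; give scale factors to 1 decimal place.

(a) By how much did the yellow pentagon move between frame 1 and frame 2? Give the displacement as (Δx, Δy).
(2.5, 0.9)

The yellow pentagon was at (6.7, 8.4) in frame 1 and (9.2, 9.3) in frame 2.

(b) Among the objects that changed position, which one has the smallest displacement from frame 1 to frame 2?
the brown square

(moved 1.3)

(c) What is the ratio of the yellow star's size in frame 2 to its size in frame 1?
0.7×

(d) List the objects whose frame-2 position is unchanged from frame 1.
none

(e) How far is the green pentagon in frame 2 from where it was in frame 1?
3.6

The green pentagon moved from (7.1, 2.2) to (5.0, 5.1), a distance of √(2.1² + 2.9²) ≈ 3.6.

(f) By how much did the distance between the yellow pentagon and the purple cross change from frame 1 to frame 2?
+0.3

Distance in frame 1: 1.3. Distance in frame 2: 1.6.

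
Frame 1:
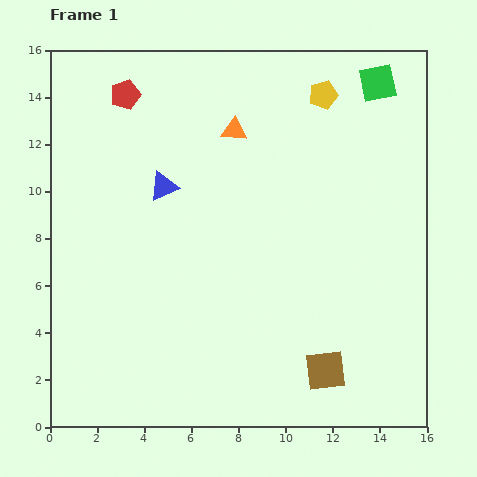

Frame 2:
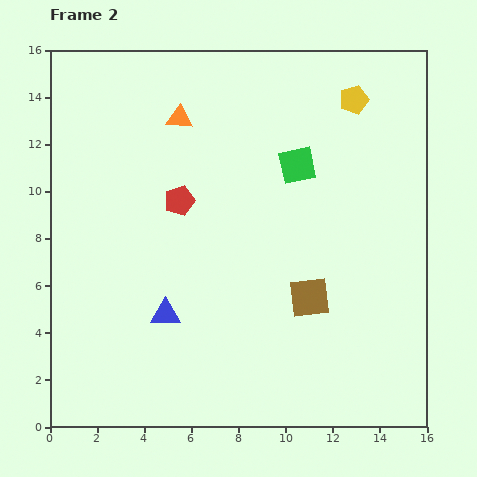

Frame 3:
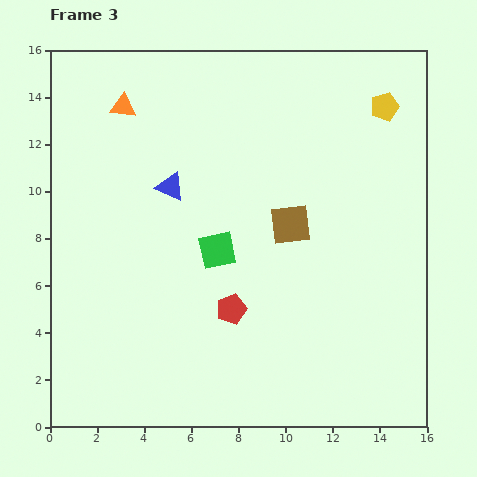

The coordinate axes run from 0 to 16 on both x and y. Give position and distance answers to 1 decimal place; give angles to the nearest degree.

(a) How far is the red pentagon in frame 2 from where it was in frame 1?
5.1

The red pentagon moved from (3.2, 14.1) to (5.5, 9.6), a distance of √(2.3² + 4.5²) ≈ 5.1.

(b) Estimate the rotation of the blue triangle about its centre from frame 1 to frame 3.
49° clockwise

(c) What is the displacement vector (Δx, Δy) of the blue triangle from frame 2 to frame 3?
(0.2, 5.4)

The blue triangle was at (4.9, 4.8) in frame 2 and (5.1, 10.2) in frame 3.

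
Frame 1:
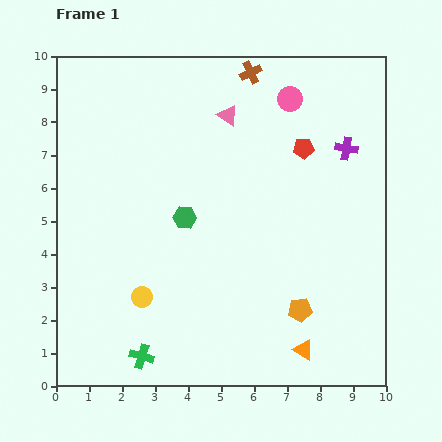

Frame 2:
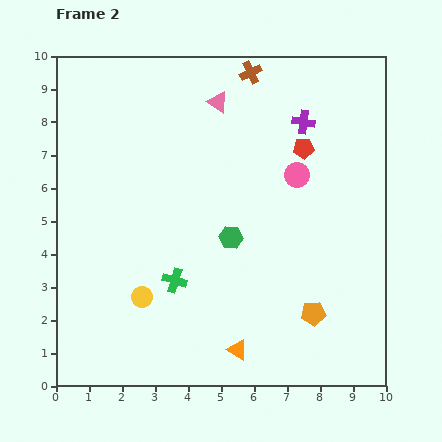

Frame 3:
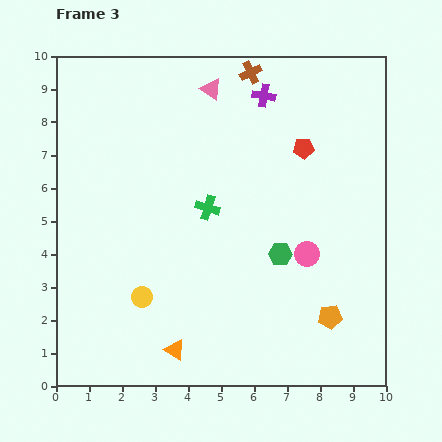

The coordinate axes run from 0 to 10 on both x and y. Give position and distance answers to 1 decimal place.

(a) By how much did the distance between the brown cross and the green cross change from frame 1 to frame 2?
-2.5

Distance in frame 1: 9.2. Distance in frame 2: 6.7.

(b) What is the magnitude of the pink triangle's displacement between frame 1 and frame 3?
0.9

The pink triangle moved from (5.2, 8.2) to (4.7, 9.0), a distance of √(0.5² + 0.8²) ≈ 0.9.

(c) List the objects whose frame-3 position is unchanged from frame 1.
the yellow circle, the brown cross, the red pentagon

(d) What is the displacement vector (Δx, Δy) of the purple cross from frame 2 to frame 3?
(-1.2, 0.8)

The purple cross was at (7.5, 8.0) in frame 2 and (6.3, 8.8) in frame 3.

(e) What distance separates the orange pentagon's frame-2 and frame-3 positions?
0.5

The orange pentagon moved from (7.8, 2.2) to (8.3, 2.1), a distance of √(0.5² + 0.1²) ≈ 0.5.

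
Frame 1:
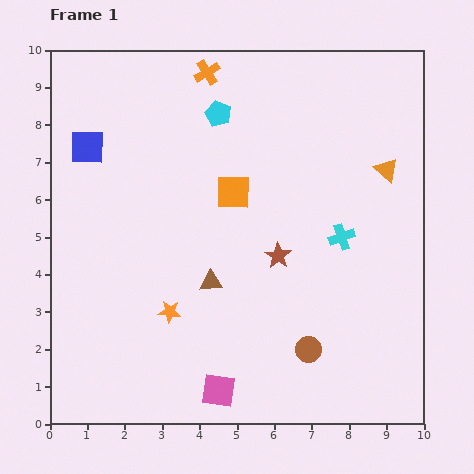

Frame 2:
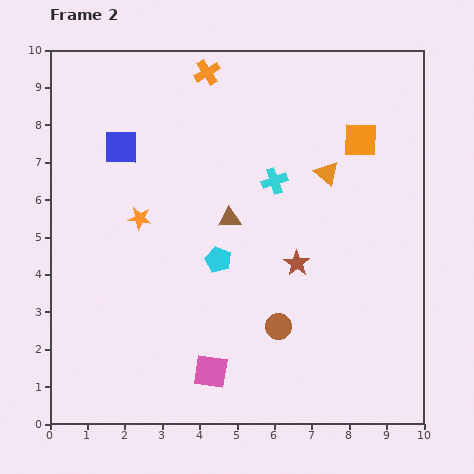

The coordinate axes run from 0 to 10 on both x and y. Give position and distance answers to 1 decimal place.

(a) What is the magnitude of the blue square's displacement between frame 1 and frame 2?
0.9

The blue square moved from (1.0, 7.4) to (1.9, 7.4), a distance of √(0.9² + 0.0²) ≈ 0.9.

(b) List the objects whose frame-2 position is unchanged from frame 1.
the orange cross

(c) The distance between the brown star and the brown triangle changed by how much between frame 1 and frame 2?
+0.3

Distance in frame 1: 1.9. Distance in frame 2: 2.2.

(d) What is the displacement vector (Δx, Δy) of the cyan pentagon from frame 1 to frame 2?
(0.0, -3.9)

The cyan pentagon was at (4.5, 8.3) in frame 1 and (4.5, 4.4) in frame 2.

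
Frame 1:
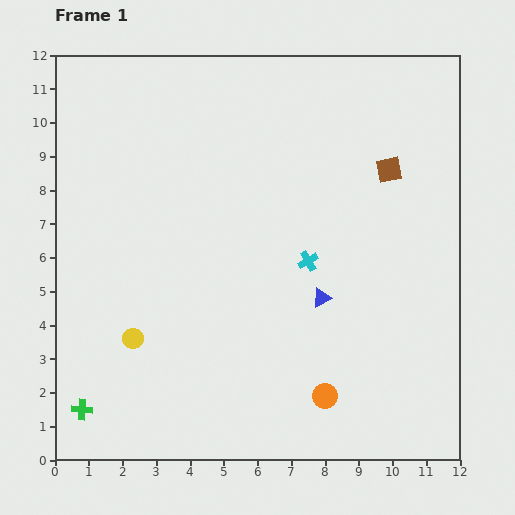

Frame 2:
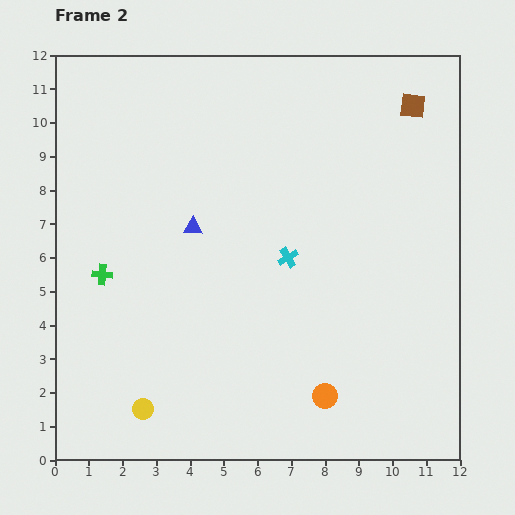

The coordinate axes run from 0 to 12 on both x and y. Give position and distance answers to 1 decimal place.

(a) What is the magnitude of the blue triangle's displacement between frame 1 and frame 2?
4.3

The blue triangle moved from (7.9, 4.8) to (4.1, 6.9), a distance of √(3.8² + 2.1²) ≈ 4.3.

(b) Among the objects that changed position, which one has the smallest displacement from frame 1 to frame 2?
the cyan cross

(moved 0.6)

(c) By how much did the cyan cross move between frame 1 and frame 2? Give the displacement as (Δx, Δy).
(-0.6, 0.1)

The cyan cross was at (7.5, 5.9) in frame 1 and (6.9, 6.0) in frame 2.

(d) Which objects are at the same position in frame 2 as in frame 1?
the orange circle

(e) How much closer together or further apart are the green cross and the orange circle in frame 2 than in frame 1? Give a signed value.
+0.3

Distance in frame 1: 7.2. Distance in frame 2: 7.5.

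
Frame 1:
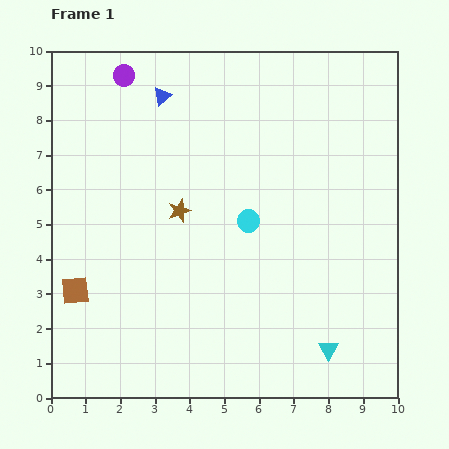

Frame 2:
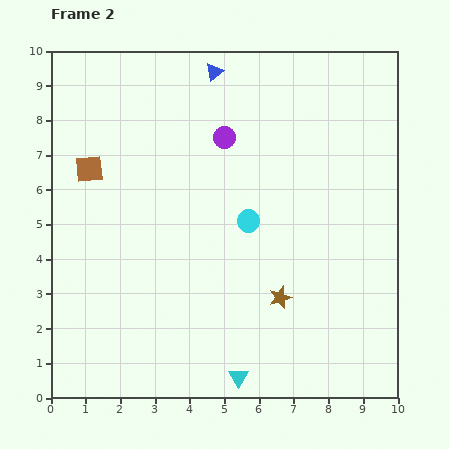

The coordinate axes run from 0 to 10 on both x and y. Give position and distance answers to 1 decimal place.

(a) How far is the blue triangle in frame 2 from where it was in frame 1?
1.7

The blue triangle moved from (3.2, 8.7) to (4.7, 9.4), a distance of √(1.5² + 0.7²) ≈ 1.7.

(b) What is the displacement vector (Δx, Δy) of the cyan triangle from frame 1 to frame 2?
(-2.6, -0.8)

The cyan triangle was at (8.0, 1.4) in frame 1 and (5.4, 0.6) in frame 2.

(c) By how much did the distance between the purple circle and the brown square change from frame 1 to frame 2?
-2.4

Distance in frame 1: 6.4. Distance in frame 2: 4.0.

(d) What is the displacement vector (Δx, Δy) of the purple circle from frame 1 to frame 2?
(2.9, -1.8)

The purple circle was at (2.1, 9.3) in frame 1 and (5.0, 7.5) in frame 2.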